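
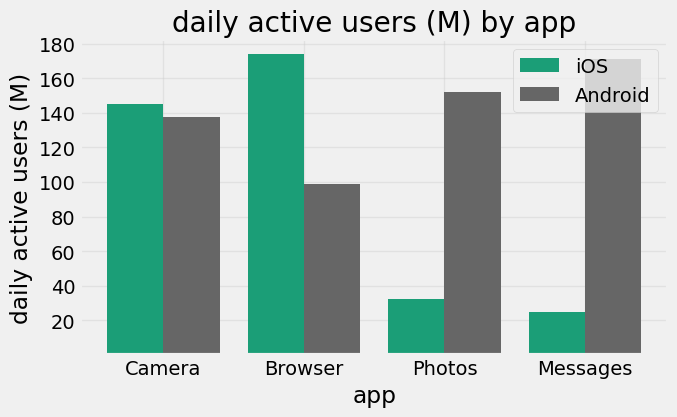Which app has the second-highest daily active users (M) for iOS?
Top 3 for iOS: Browser ≈ 180, Camera ≈ 140, Photos ≈ 40.

Camera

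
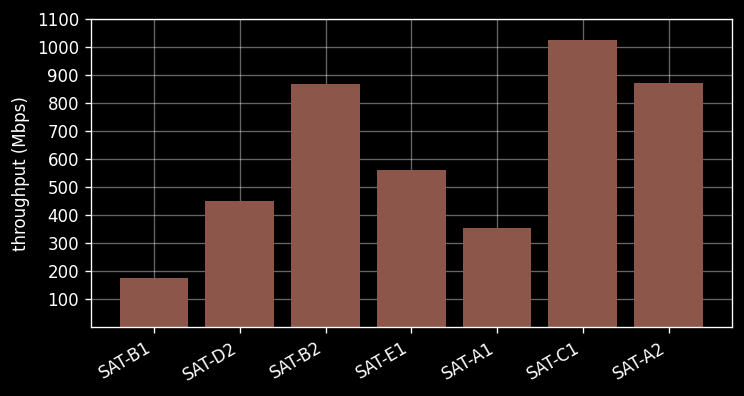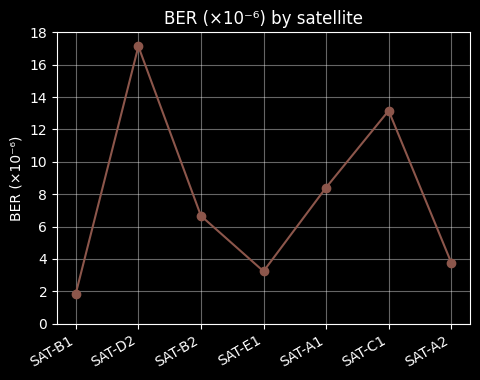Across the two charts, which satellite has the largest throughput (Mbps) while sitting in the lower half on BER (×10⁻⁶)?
SAT-A2

Chart 2 median BER (×10⁻⁶) ≈ 6; below-median satellites: SAT-B1, SAT-E1, SAT-A2. Among those, SAT-A2 has the highest throughput (Mbps) (≈ 900).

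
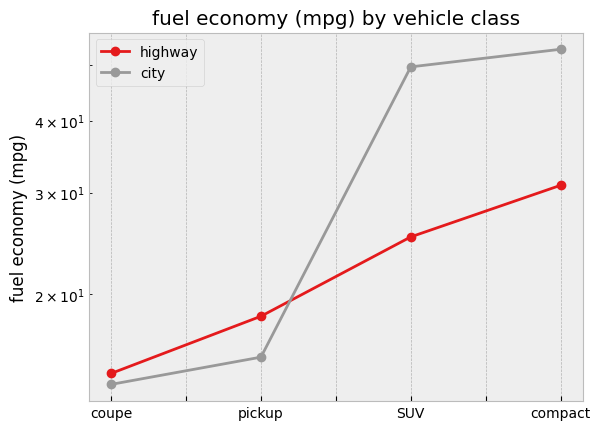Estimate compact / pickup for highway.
compact ≈ 30, pickup ≈ 20; 30/20 ≈ 1.5.

≈ 1.5×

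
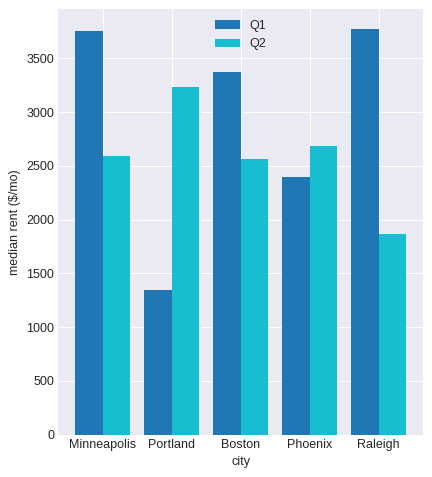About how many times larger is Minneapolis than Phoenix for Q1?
Minneapolis ≈ 4000, Phoenix ≈ 2500; 4000/2500 ≈ 1.6.

≈ 1.6×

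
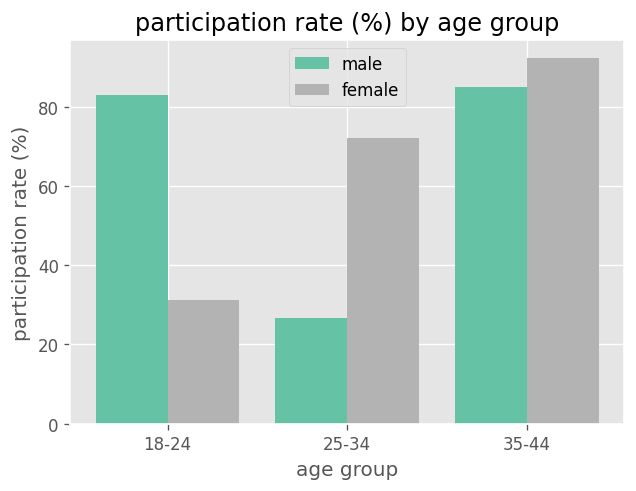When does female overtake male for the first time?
25-34

18-24: female ≈ 30 vs male ≈ 80 (not yet); 25-34: female ≈ 70 vs male ≈ 30 (first crossover).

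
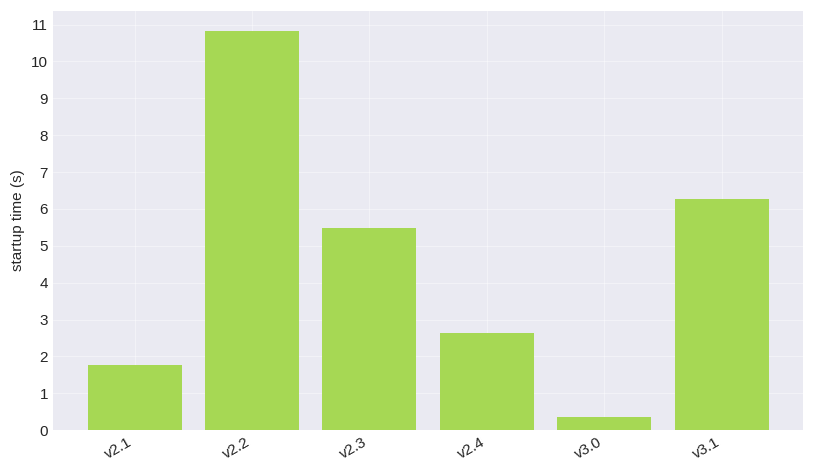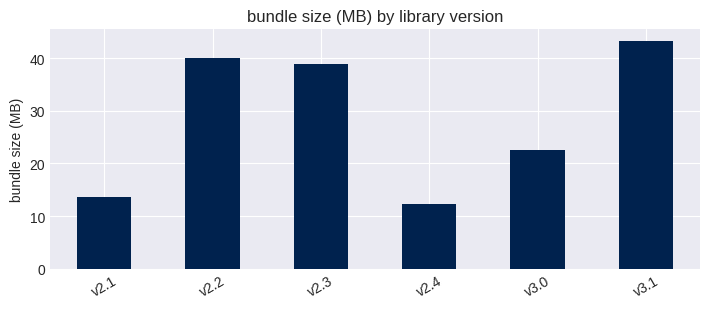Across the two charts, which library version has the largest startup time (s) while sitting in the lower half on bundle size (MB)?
Chart 2 median bundle size (MB) ≈ 30; below-median library versions: v2.1, v2.4, v3.0. Among those, v2.4 has the highest startup time (s) (≈ 3).

v2.4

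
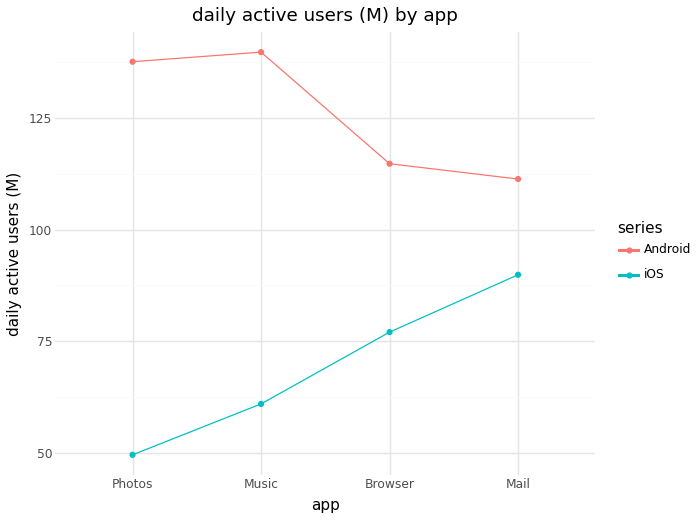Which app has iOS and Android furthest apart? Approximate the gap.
Photos: iOS ≈ 50, Android ≈ 140 → gap ≈ 90. Next-largest (Music) is only ≈ 80.

Photos, ≈ 90 M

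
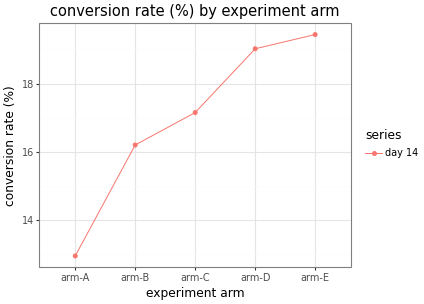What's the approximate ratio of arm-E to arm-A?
≈ 1.46×

arm-E ≈ 19, arm-A ≈ 13; 19/13 ≈ 1.46.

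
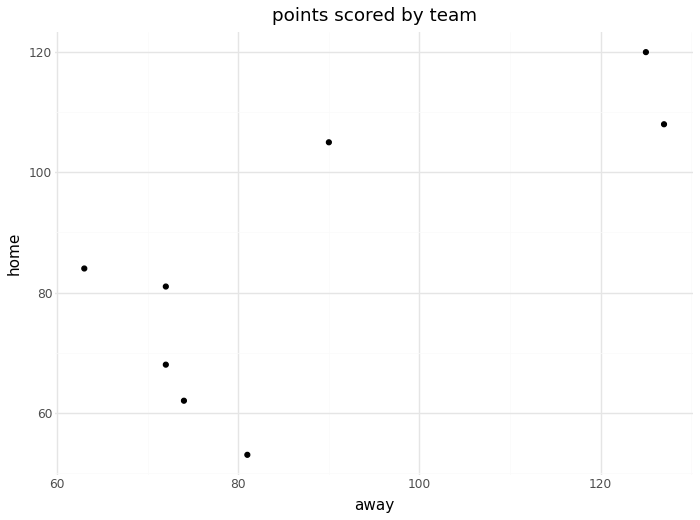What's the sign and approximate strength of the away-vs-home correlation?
positive, strong

Points are positively correlated; strong (|r| ≈ 0.8).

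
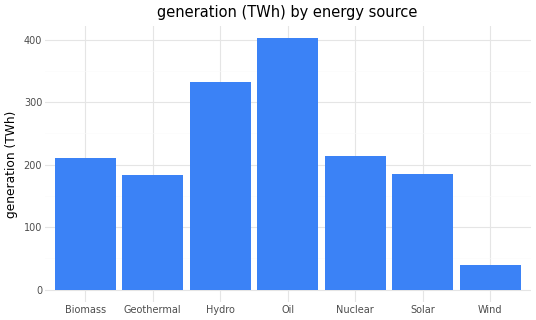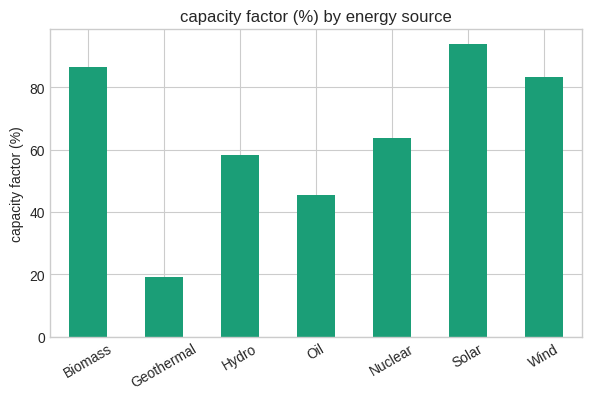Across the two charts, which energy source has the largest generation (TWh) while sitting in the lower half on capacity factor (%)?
Oil

Chart 2 median capacity factor (%) ≈ 60; below-median energy sources: Geothermal, Hydro, Oil. Among those, Oil has the highest generation (TWh) (≈ 400).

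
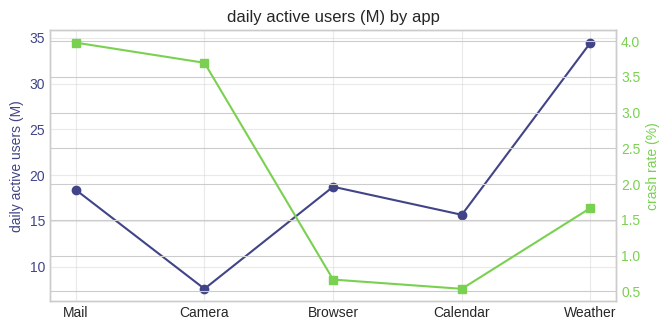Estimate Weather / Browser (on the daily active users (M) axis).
≈ 1.75×

Weather ≈ 35, Browser ≈ 20; 35/20 ≈ 1.75.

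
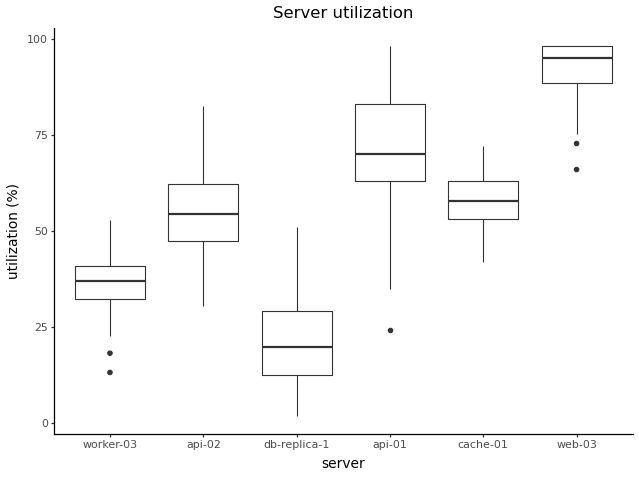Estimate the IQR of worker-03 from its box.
Q3 ≈ 40, Q1 ≈ 30; IQR ≈ 10.

≈ 10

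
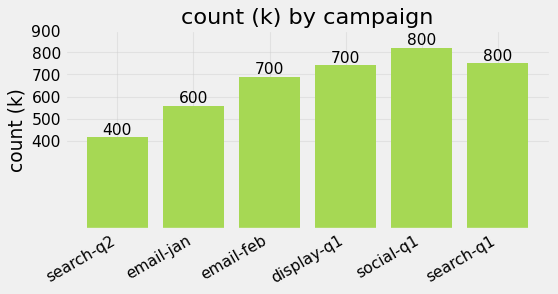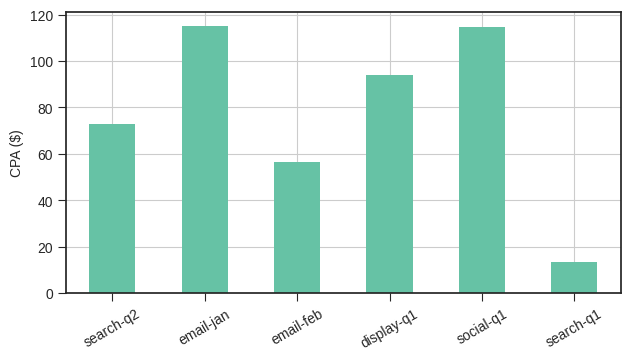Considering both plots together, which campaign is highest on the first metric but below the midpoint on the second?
search-q1

Chart 2 median CPA ($) ≈ 80; below-median campaigns: search-q2, email-feb, search-q1. Among those, search-q1 has the highest count (k) (≈ 800).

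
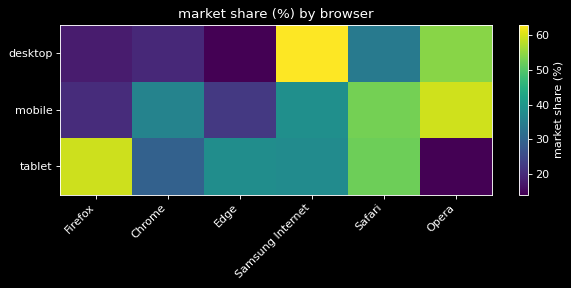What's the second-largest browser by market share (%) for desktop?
Opera

Top 3 for desktop: Samsung Internet ≈ 65, Opera ≈ 55, Safari ≈ 35.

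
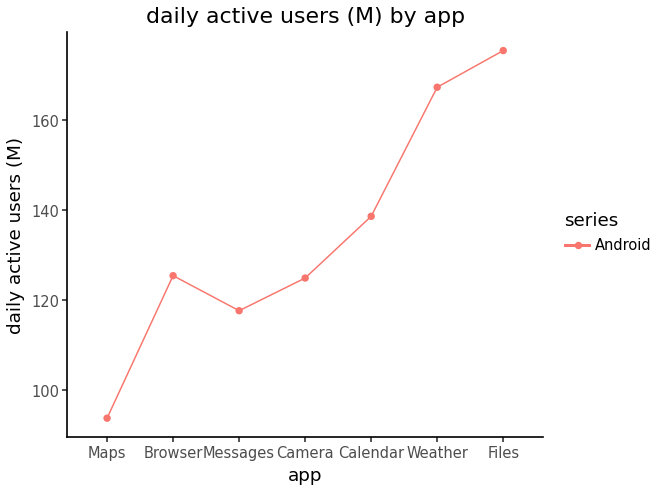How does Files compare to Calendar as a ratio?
Files ≈ 180, Calendar ≈ 140; 180/140 ≈ 1.29.

≈ 1.29×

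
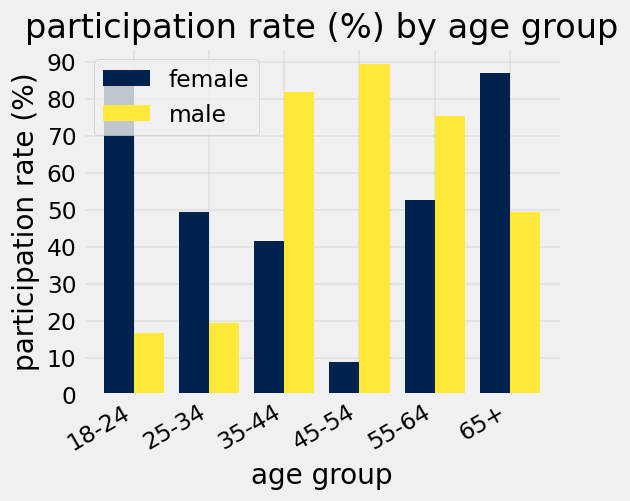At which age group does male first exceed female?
35-44

25-34: male ≈ 20 vs female ≈ 50 (not yet); 35-44: male ≈ 80 vs female ≈ 40 (first crossover).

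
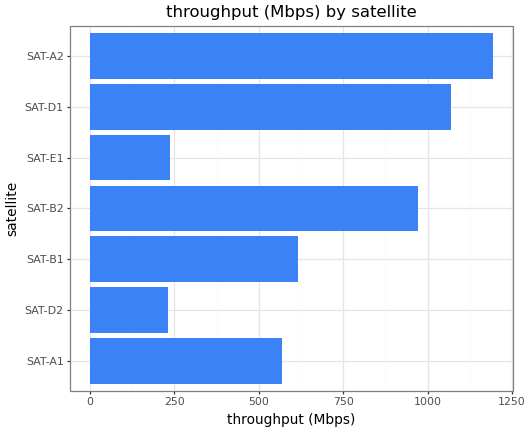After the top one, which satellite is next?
SAT-D1

Top 3: SAT-A2 ≈ 1200, SAT-D1 ≈ 1100, SAT-B2 ≈ 1000.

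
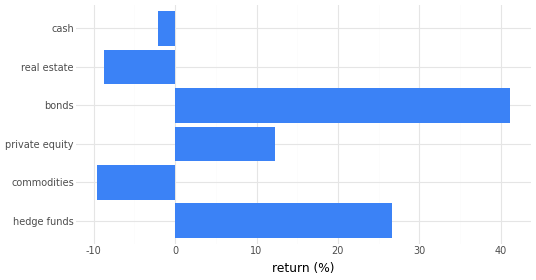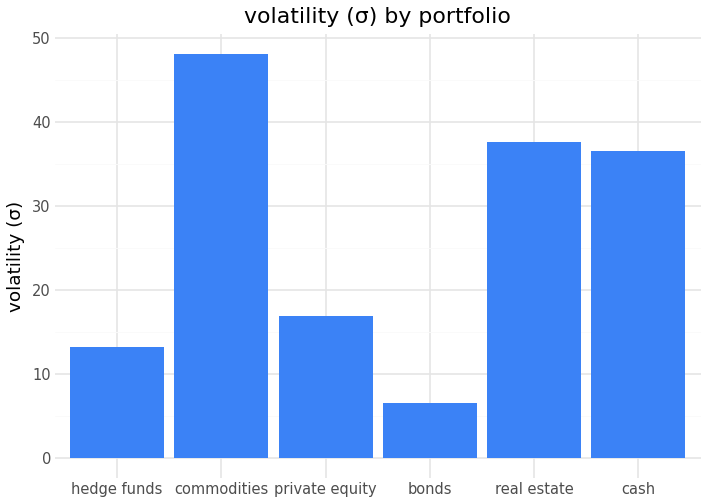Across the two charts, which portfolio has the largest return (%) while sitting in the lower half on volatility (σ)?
Chart 2 median volatility (σ) ≈ 25; below-median portfolios: hedge funds, private equity, bonds. Among those, bonds has the highest return (%) (≈ 40).

bonds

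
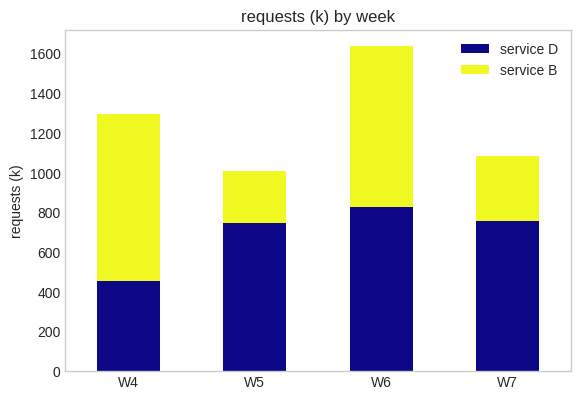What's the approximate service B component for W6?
service B top ≈ 1600, bottom ≈ 800; segment ≈ 800.

≈ 800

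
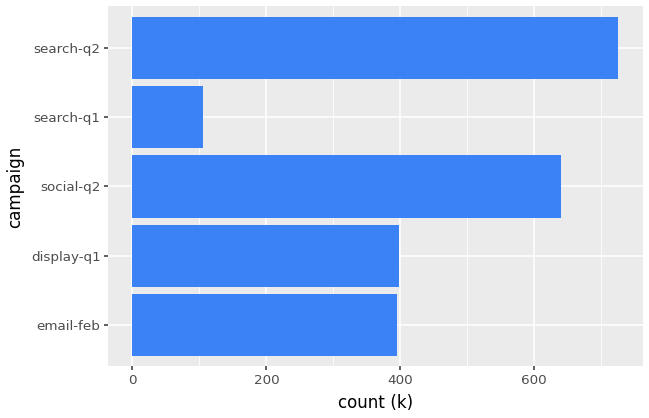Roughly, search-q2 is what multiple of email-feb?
search-q2 ≈ 700, email-feb ≈ 400; 700/400 ≈ 1.75.

≈ 1.75×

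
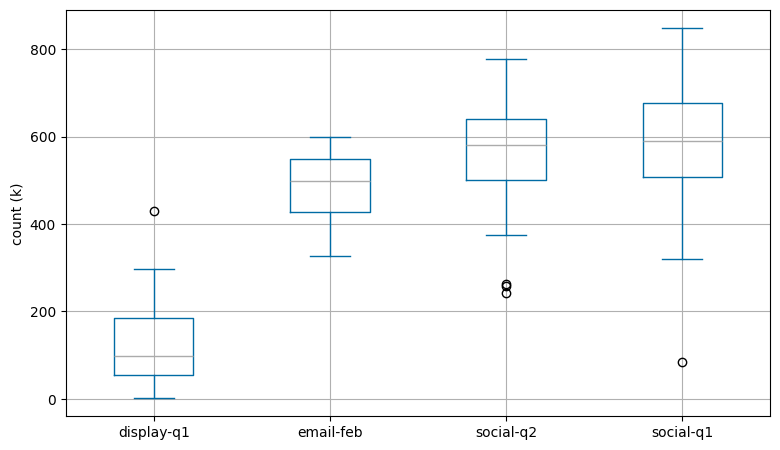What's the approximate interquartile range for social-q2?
≈ 150

Q3 ≈ 650, Q1 ≈ 500; IQR ≈ 150.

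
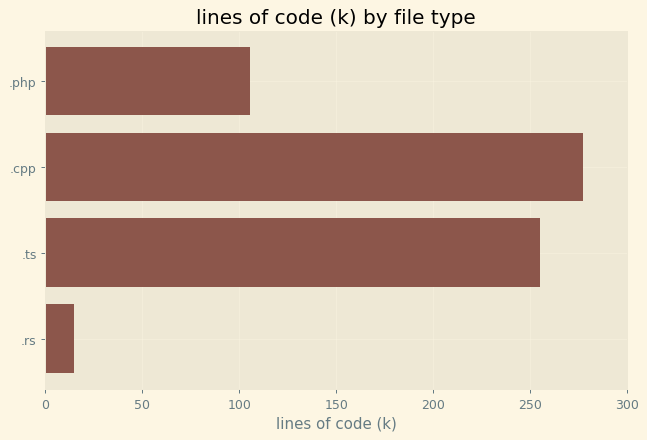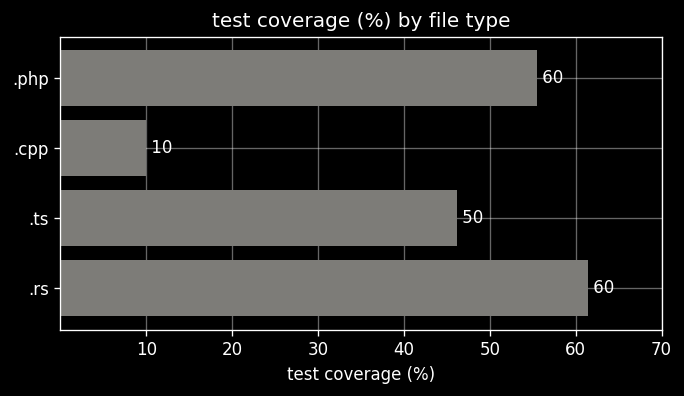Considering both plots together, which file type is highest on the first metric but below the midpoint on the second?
.cpp

Chart 2 median test coverage (%) ≈ 50; below-median file types: .cpp, .ts. Among those, .cpp has the highest lines of code (k) (≈ 300).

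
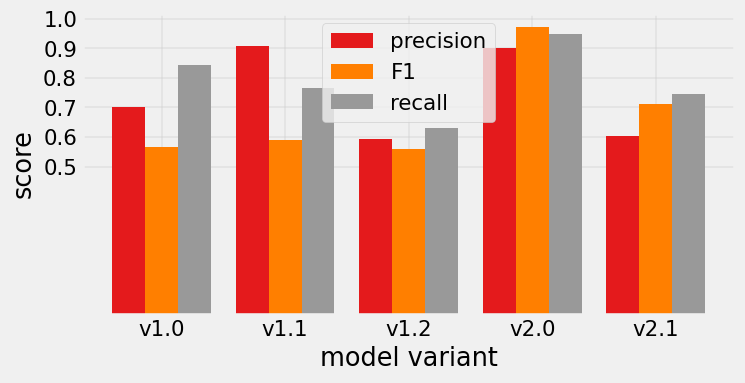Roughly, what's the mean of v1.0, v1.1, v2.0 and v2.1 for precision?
≈ 0.78

(0.7 + 0.9 + 0.9 + 0.6) / 4 ≈ 0.78.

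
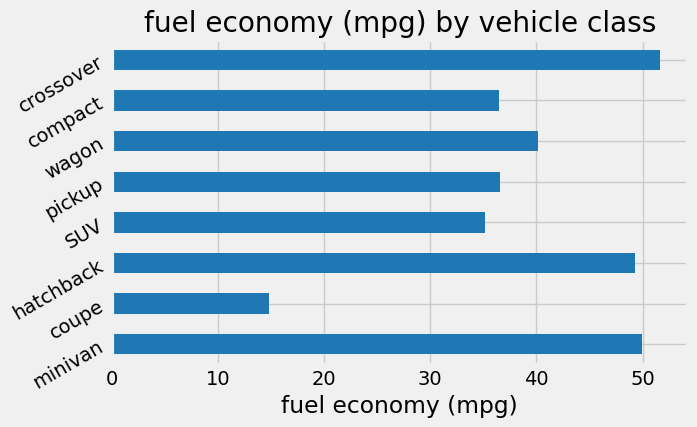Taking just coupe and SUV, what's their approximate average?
≈ 25

(15 + 35) / 2 ≈ 25.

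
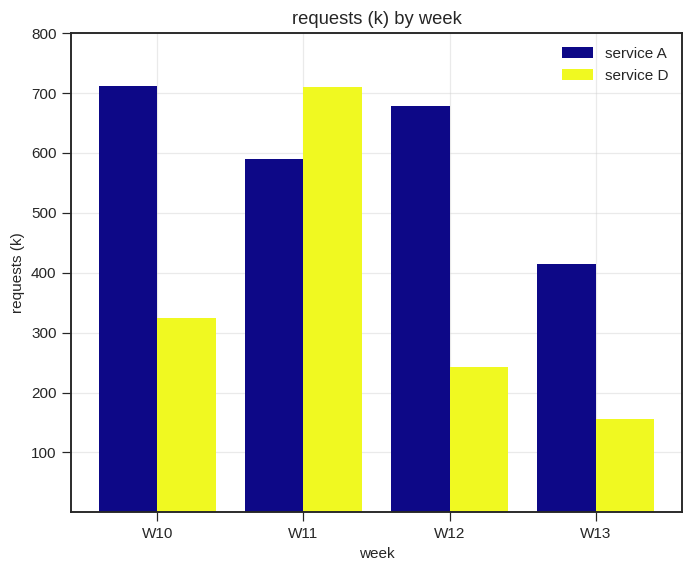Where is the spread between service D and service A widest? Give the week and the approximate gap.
W12: service D ≈ 200, service A ≈ 700 → gap ≈ 500. Next-largest (W10) is only ≈ 400.

W12, ≈ 500 k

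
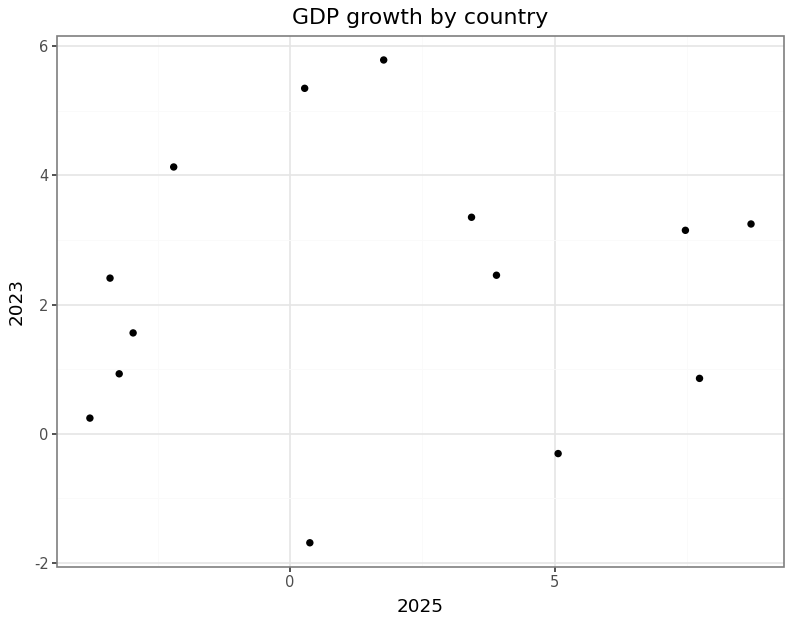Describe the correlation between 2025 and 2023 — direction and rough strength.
no clear correlation

Points are roughly uncorrelated; weak (|r| ≈ 0.1).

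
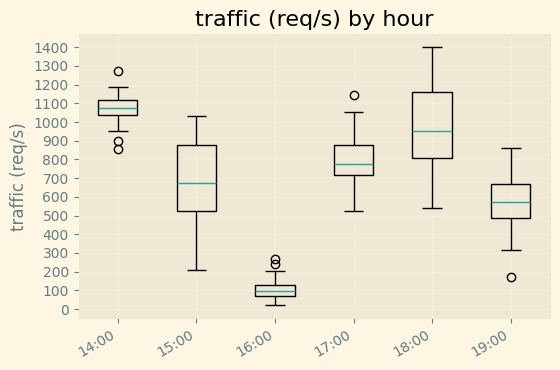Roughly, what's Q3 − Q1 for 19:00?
Q3 ≈ 700, Q1 ≈ 500; IQR ≈ 200.

≈ 200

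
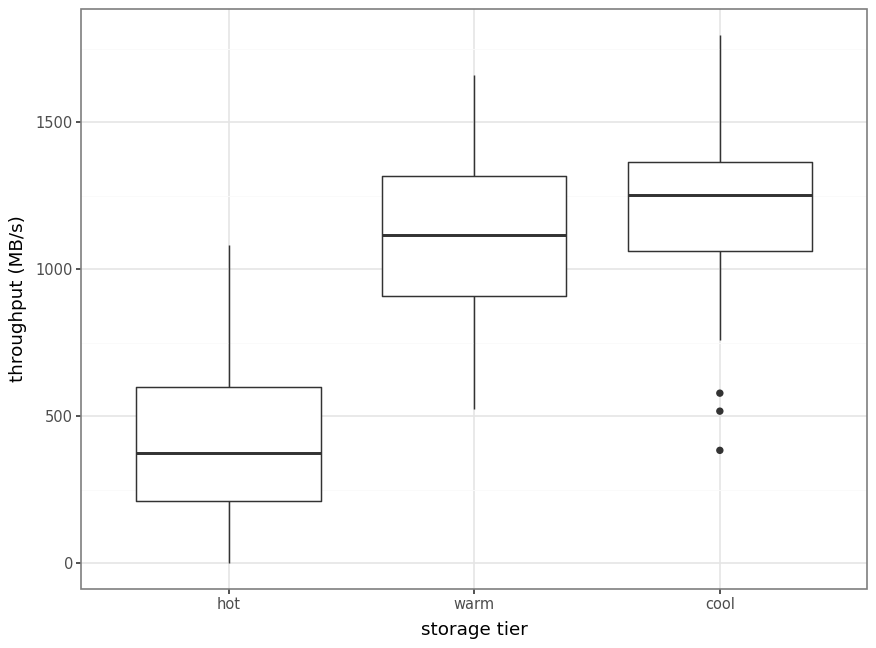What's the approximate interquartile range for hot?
Q3 ≈ 600, Q1 ≈ 200; IQR ≈ 400.

≈ 400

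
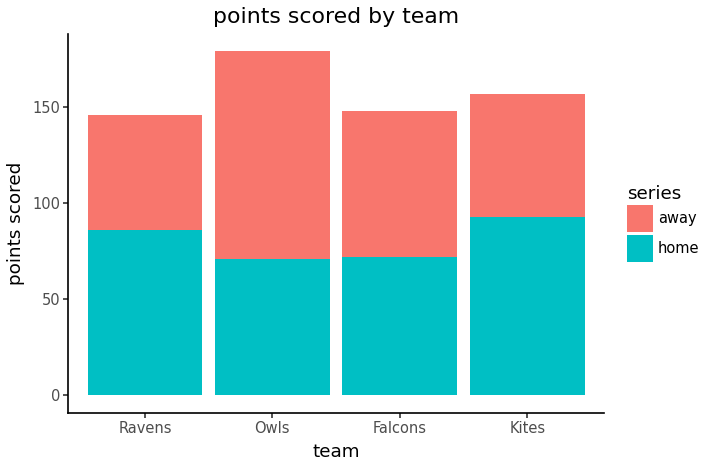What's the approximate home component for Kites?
home top ≈ 100, bottom ≈ 0; segment ≈ 100.

≈ 100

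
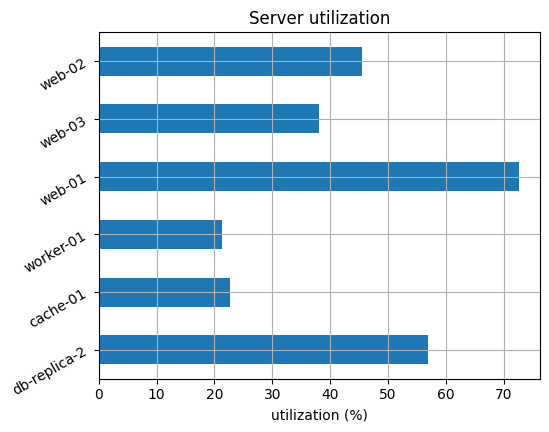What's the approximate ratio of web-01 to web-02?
web-01 ≈ 70, web-02 ≈ 50; 70/50 ≈ 1.4.

≈ 1.4×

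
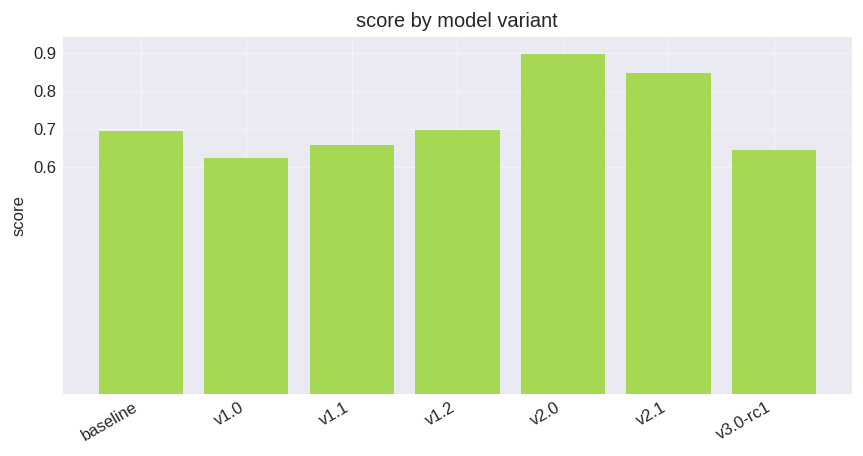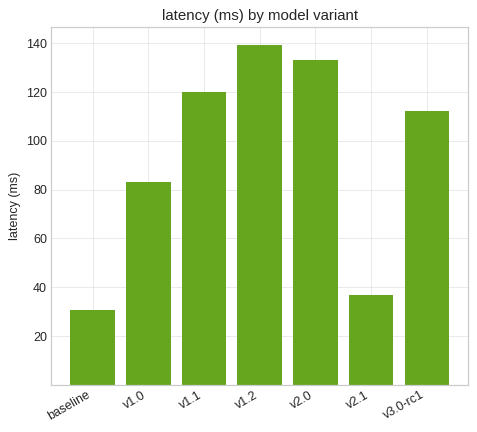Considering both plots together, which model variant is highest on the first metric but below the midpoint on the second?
v2.1

Chart 2 median latency (ms) ≈ 120; below-median model variants: baseline, v1.0, v2.1. Among those, v2.1 has the highest score (≈ 0.8).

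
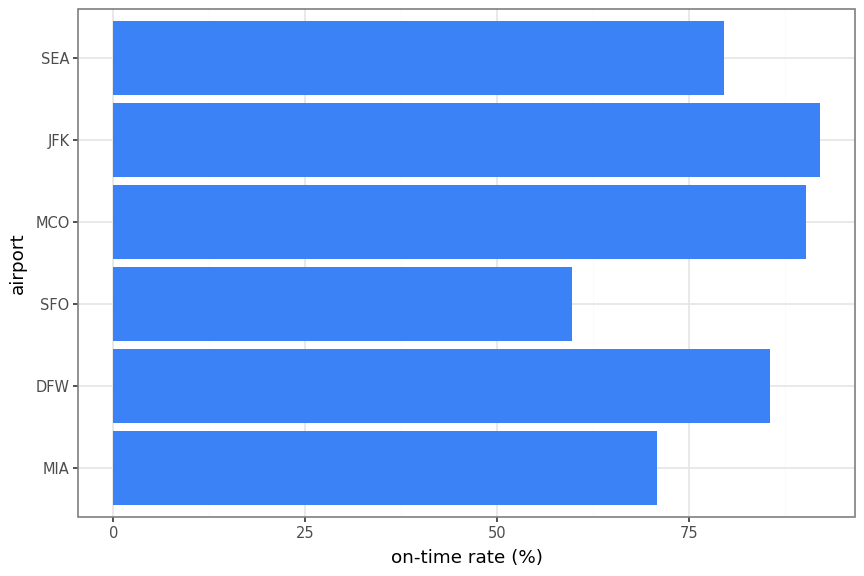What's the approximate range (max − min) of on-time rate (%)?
Max JFK ≈ 90, min SFO ≈ 60; range ≈ 30.

≈ 30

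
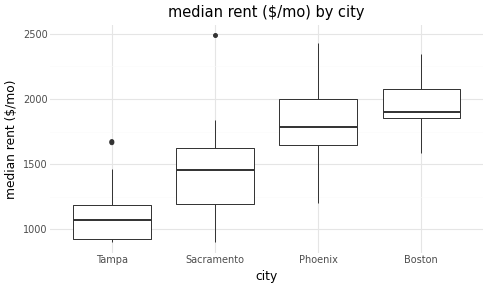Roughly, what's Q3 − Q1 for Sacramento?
Q3 ≈ 1600, Q1 ≈ 1200; IQR ≈ 400.

≈ 400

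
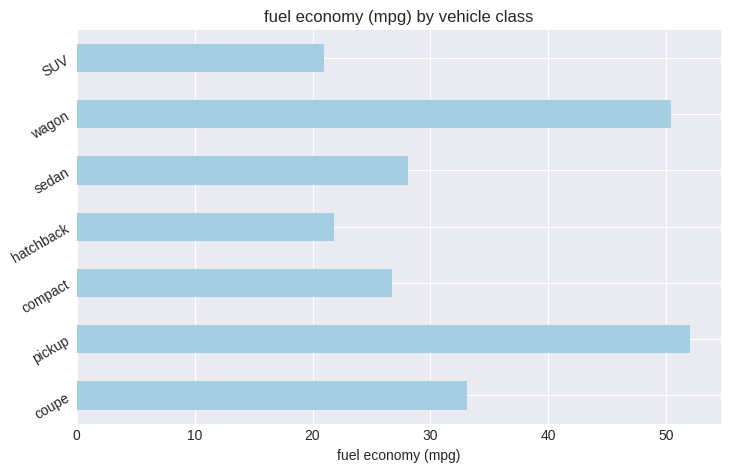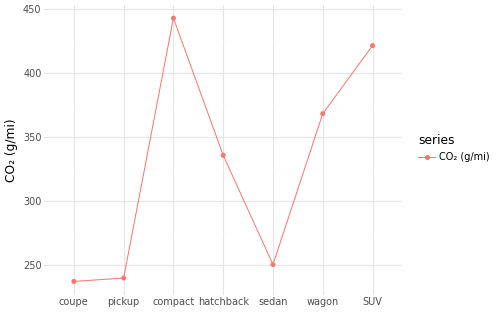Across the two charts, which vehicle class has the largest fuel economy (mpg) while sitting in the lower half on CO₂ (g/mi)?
Chart 2 median CO₂ (g/mi) ≈ 350; below-median vehicle classes: coupe, pickup, sedan. Among those, pickup has the highest fuel economy (mpg) (≈ 50).

pickup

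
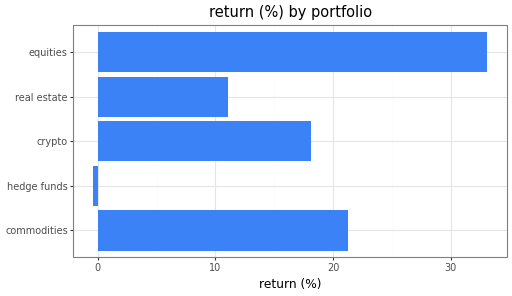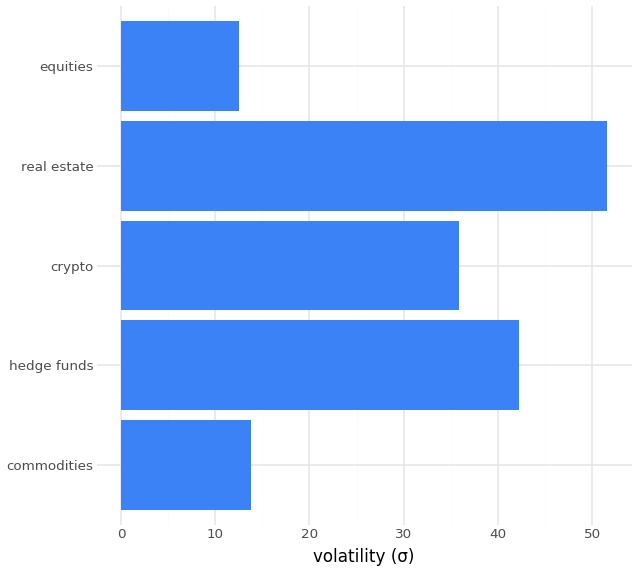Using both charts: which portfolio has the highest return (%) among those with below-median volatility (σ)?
equities

Chart 2 median volatility (σ) ≈ 35; below-median portfolios: commodities, equities. Among those, equities has the highest return (%) (≈ 35).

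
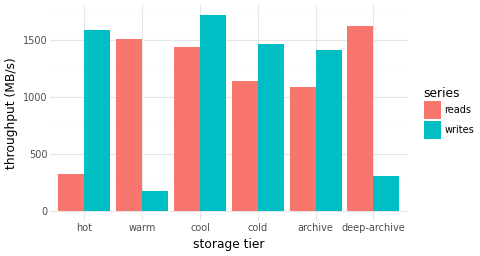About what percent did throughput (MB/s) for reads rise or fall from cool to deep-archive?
≈ +14.3%

cool ≈ 1400, deep-archive ≈ 1600; (1600 − 1400) / 1400 ≈ +14.3%.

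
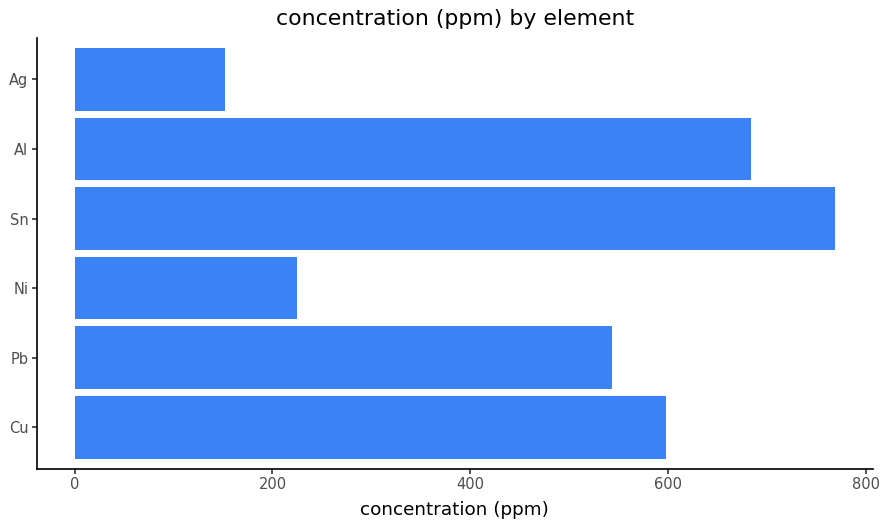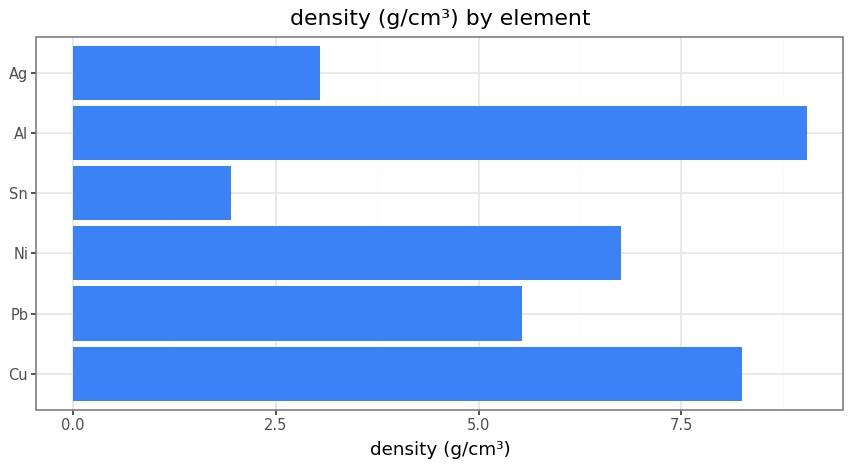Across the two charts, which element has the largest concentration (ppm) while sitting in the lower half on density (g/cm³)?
Chart 2 median density (g/cm³) ≈ 6; below-median elements: Pb, Sn, Ag. Among those, Sn has the highest concentration (ppm) (≈ 800).

Sn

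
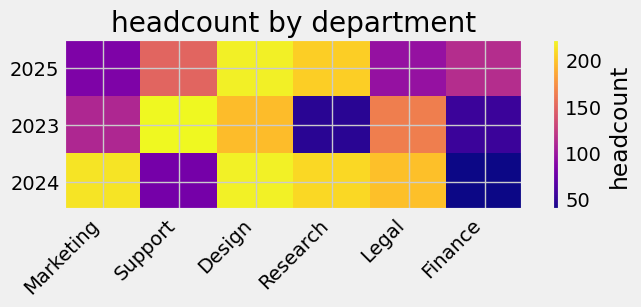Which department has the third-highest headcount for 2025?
Support

Top 4 for 2025: Design ≈ 220, Research ≈ 200, Support ≈ 140, Finance ≈ 120.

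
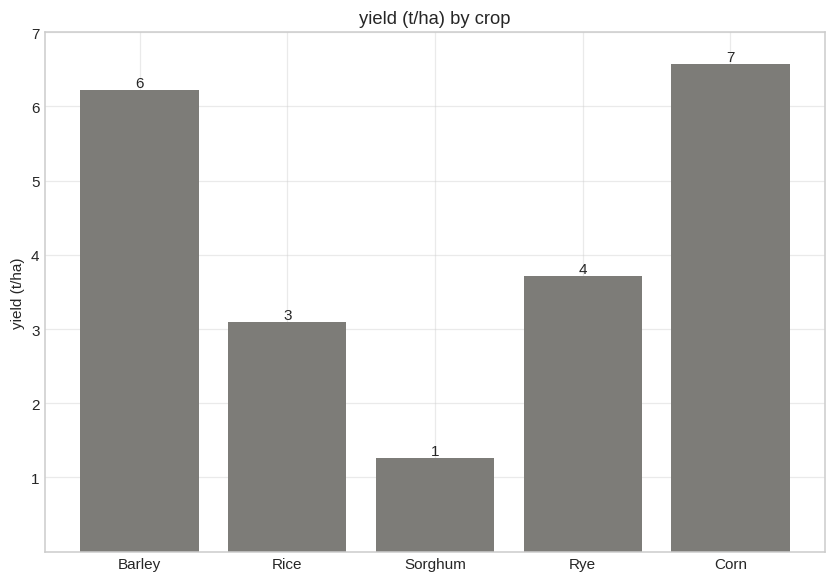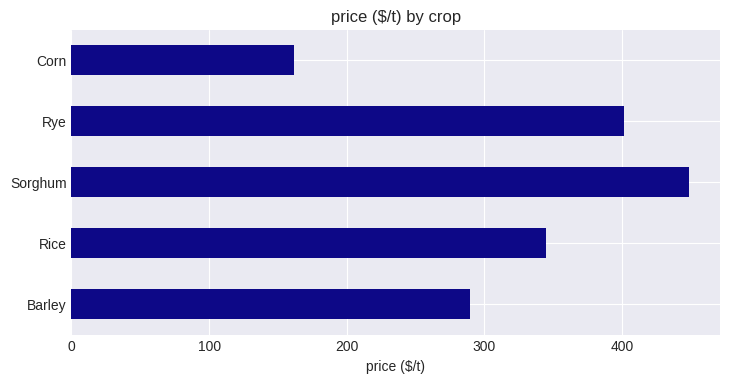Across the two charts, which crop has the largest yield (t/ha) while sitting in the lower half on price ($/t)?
Chart 2 median price ($/t) ≈ 350; below-median crops: Barley, Corn. Among those, Corn has the highest yield (t/ha) (≈ 7).

Corn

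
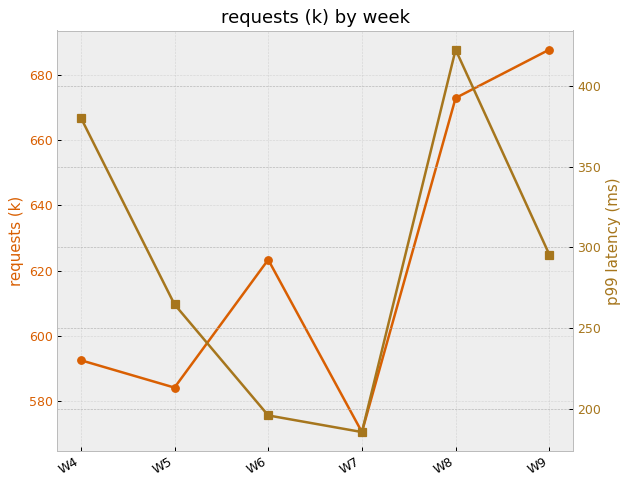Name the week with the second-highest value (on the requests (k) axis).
Top 3 (on the requests (k) axis): W9 ≈ 690, W8 ≈ 670, W6 ≈ 620.

W8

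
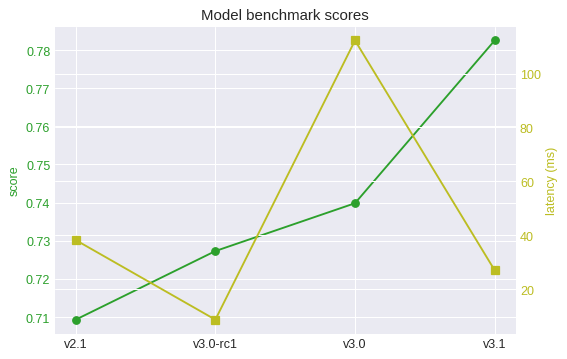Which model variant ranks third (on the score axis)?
Top 4 (on the score axis): v3.1 ≈ 0.78, v3.0 ≈ 0.74, v3.0-rc1 ≈ 0.73, v2.1 ≈ 0.71.

v3.0-rc1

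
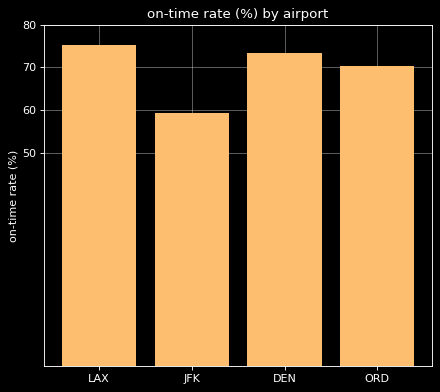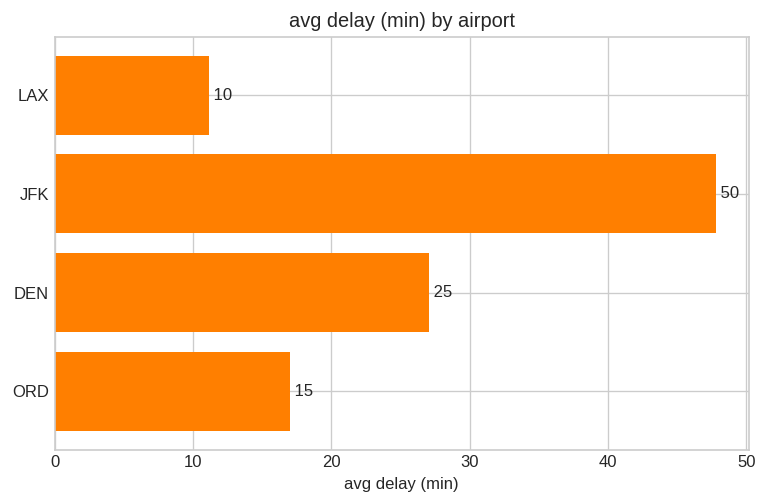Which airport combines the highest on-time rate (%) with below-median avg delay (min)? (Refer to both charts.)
Chart 2 median avg delay (min) ≈ 20; below-median airports: LAX, ORD. Among those, LAX has the highest on-time rate (%) (≈ 80).

LAX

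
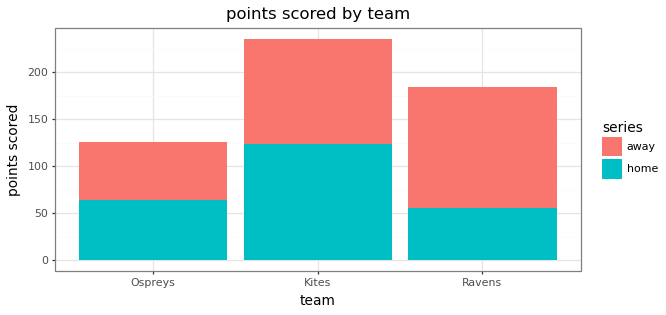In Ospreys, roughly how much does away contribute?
away top ≈ 120, bottom ≈ 60; segment ≈ 60.

≈ 60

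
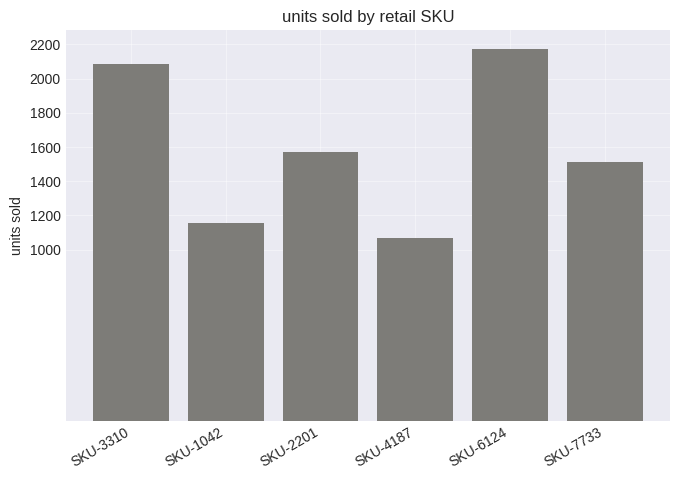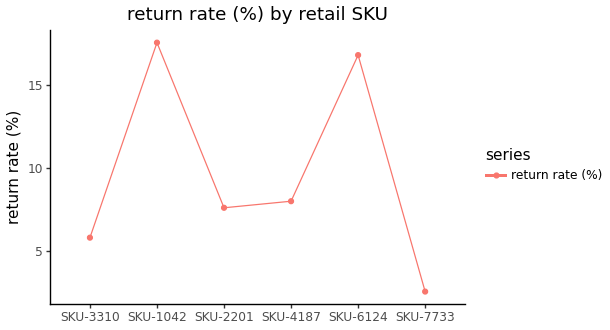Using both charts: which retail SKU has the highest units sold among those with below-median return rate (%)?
Chart 2 median return rate (%) ≈ 8; below-median retail SKUs: SKU-3310, SKU-2201, SKU-7733. Among those, SKU-3310 has the highest units sold (≈ 2000).

SKU-3310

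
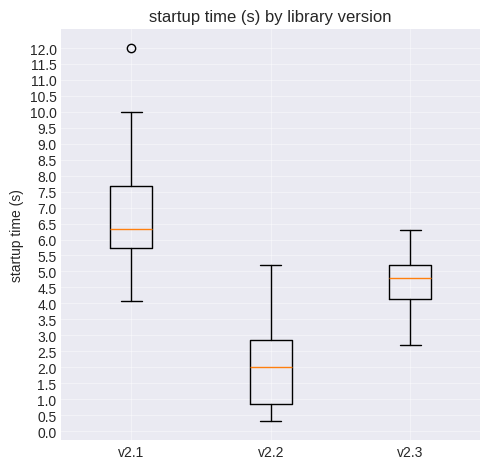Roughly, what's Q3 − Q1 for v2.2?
Q3 ≈ 3.0, Q1 ≈ 1.0; IQR ≈ 2.0.

≈ 2.0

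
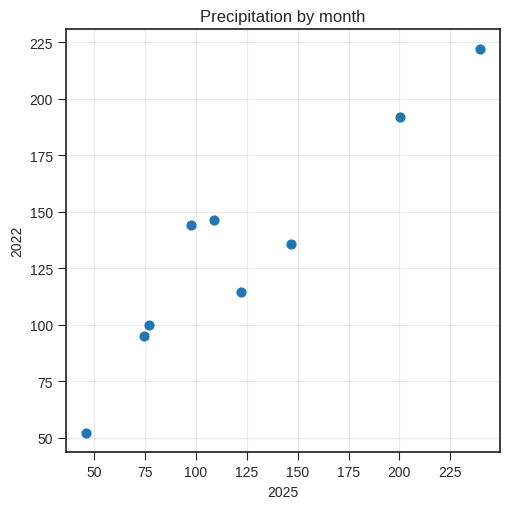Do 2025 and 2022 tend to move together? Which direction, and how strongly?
Points are positively correlated; strong (|r| ≈ 0.9).

positive, strong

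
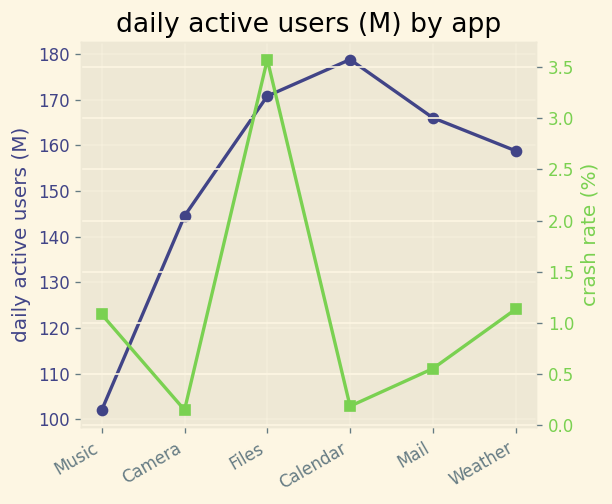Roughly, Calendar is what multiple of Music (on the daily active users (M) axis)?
≈ 1.8×

Calendar ≈ 180, Music ≈ 100; 180/100 ≈ 1.8.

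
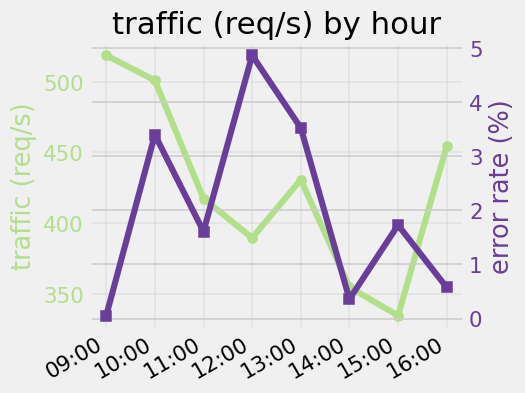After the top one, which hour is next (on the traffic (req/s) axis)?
Top 3 (on the traffic (req/s) axis): 09:00 ≈ 520, 10:00 ≈ 500, 16:00 ≈ 460.

10:00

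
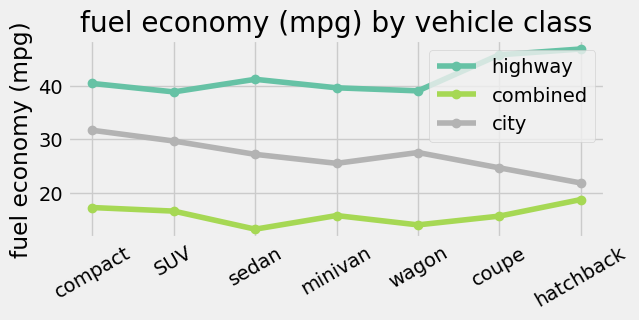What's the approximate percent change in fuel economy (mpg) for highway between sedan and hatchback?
sedan ≈ 40, hatchback ≈ 45; (45 − 40) / 40 ≈ +12.5%.

≈ +12.5%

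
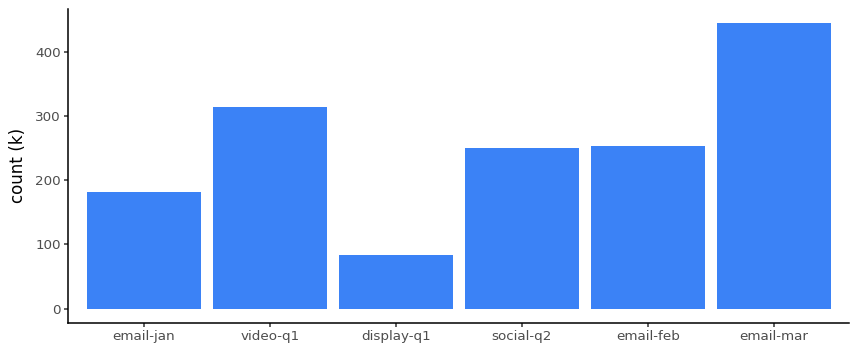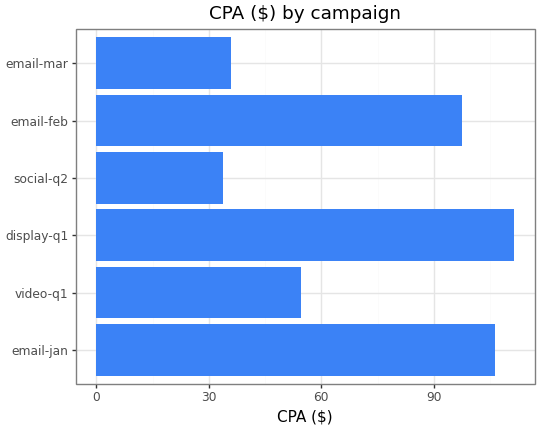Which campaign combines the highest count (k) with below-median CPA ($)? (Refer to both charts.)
Chart 2 median CPA ($) ≈ 80; below-median campaigns: video-q1, social-q2, email-mar. Among those, email-mar has the highest count (k) (≈ 450).

email-mar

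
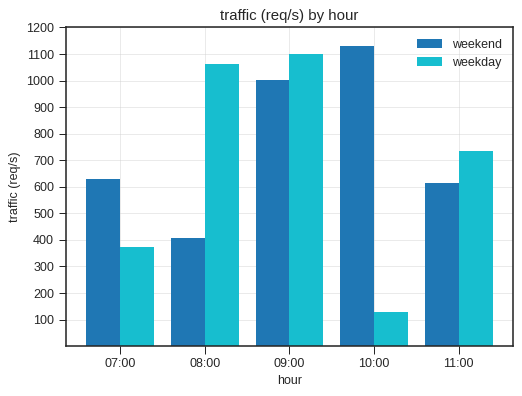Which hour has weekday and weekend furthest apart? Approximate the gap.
10:00, ≈ 1000 req/s

10:00: weekday ≈ 100, weekend ≈ 1100 → gap ≈ 1000. Next-largest (08:00) is only ≈ 700.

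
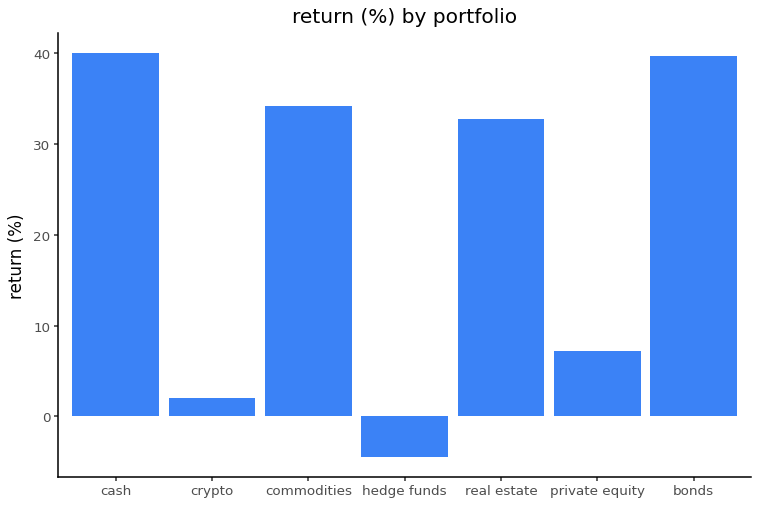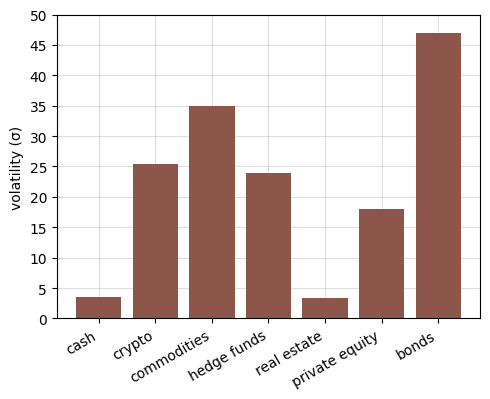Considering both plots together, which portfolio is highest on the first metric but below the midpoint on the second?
Chart 2 median volatility (σ) ≈ 25; below-median portfolios: cash, real estate, private equity. Among those, cash has the highest return (%) (≈ 40).

cash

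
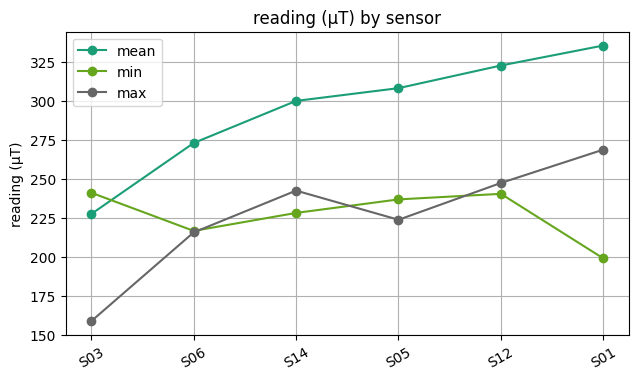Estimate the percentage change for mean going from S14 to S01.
S14 ≈ 300, S01 ≈ 340; (340 − 300) / 300 ≈ +13.3%.

≈ +13.3%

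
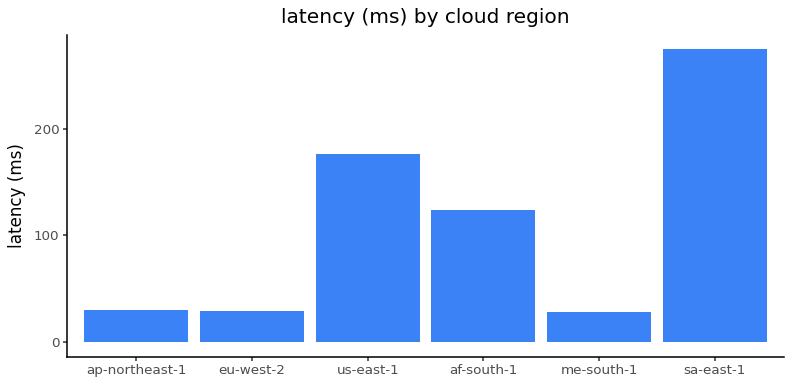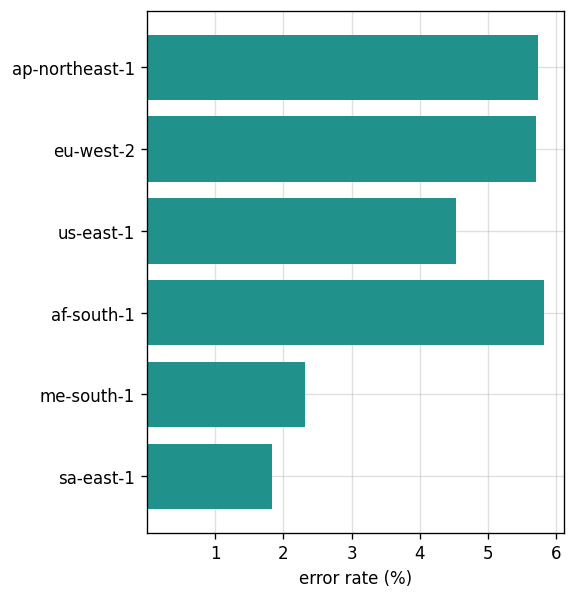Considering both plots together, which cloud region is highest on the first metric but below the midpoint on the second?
sa-east-1

Chart 2 median error rate (%) ≈ 5; below-median cloud regions: us-east-1, me-south-1, sa-east-1. Among those, sa-east-1 has the highest latency (ms) (≈ 250).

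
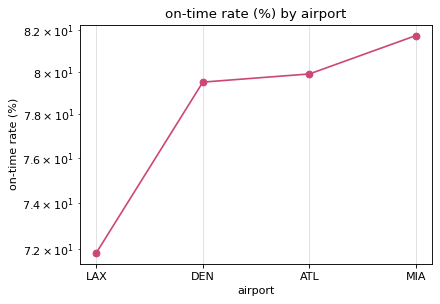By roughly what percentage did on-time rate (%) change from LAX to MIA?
≈ +13.9%

LAX ≈ 72, MIA ≈ 82; (82 − 72) / 72 ≈ +13.9%.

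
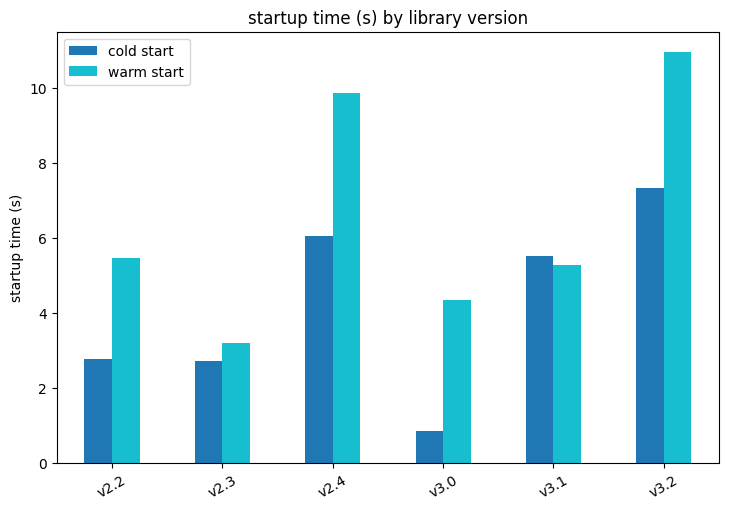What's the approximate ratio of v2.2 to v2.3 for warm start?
≈ 1.67×

v2.2 ≈ 5, v2.3 ≈ 3; 5/3 ≈ 1.67.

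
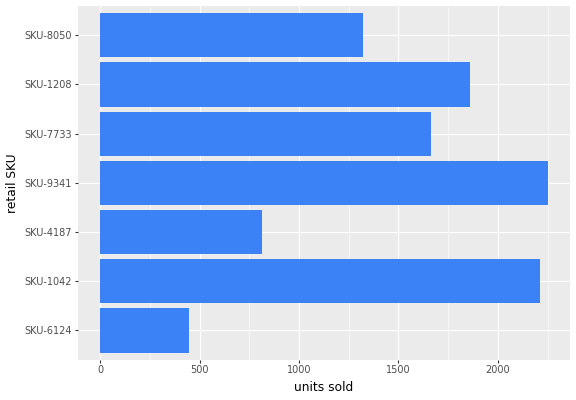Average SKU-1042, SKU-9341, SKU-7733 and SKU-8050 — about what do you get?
(2200 + 2200 + 1600 + 1400) / 4 ≈ 1850.

≈ 1850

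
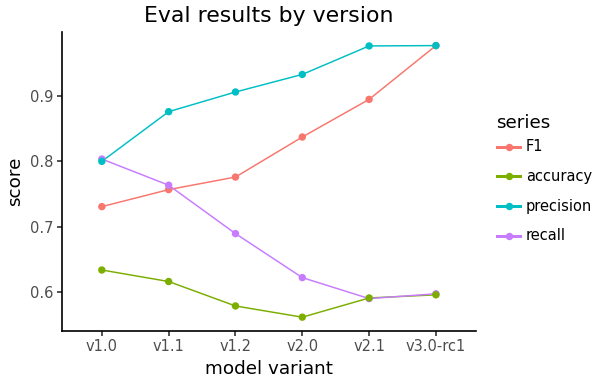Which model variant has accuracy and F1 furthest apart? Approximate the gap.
v3.0-rc1: accuracy ≈ 0.60, F1 ≈ 1.00 → gap ≈ 0.40. Next-largest (v2.1) is only ≈ 0.30.

v3.0-rc1, ≈ 0.40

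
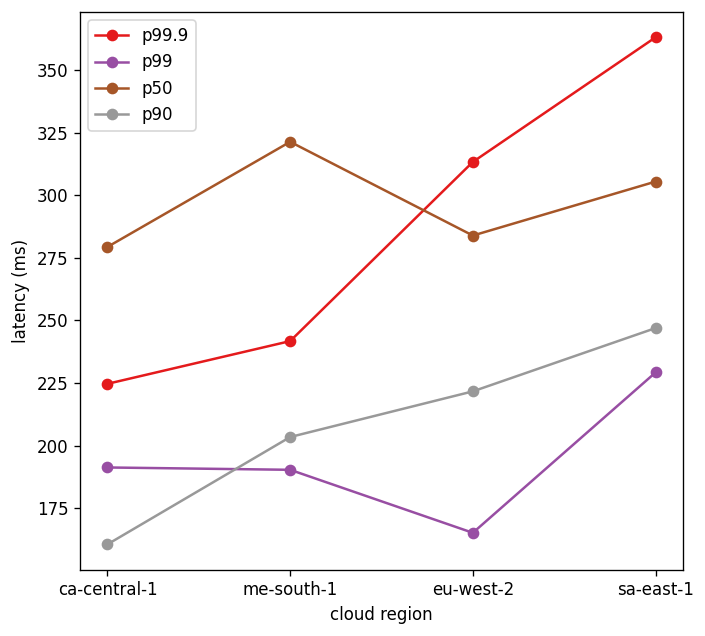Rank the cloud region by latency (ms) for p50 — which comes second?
sa-east-1

Top 3 for p50: me-south-1 ≈ 320, sa-east-1 ≈ 300, eu-west-2 ≈ 280.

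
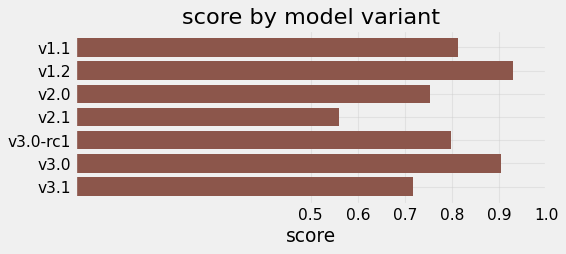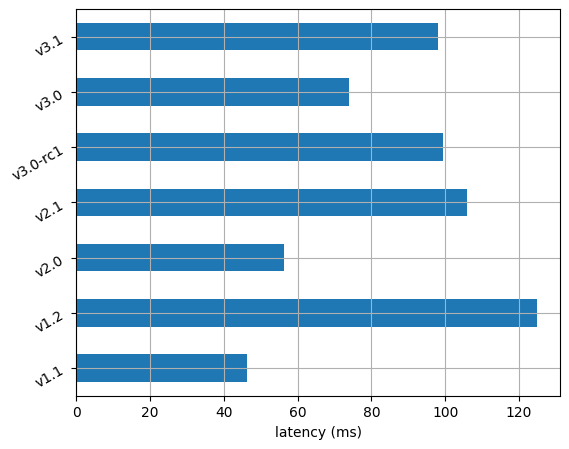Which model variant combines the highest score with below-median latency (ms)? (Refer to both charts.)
Chart 2 median latency (ms) ≈ 100; below-median model variants: v1.1, v2.0, v3.0. Among those, v3.0 has the highest score (≈ 0.9).

v3.0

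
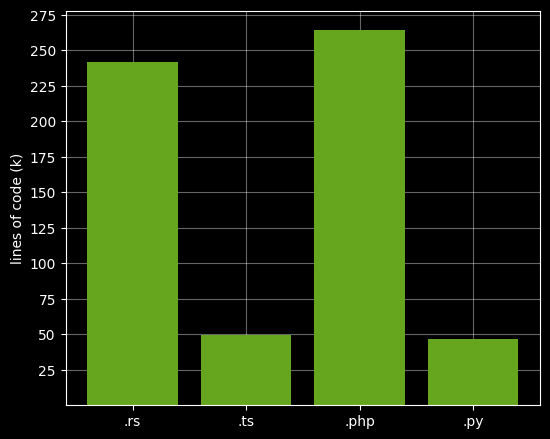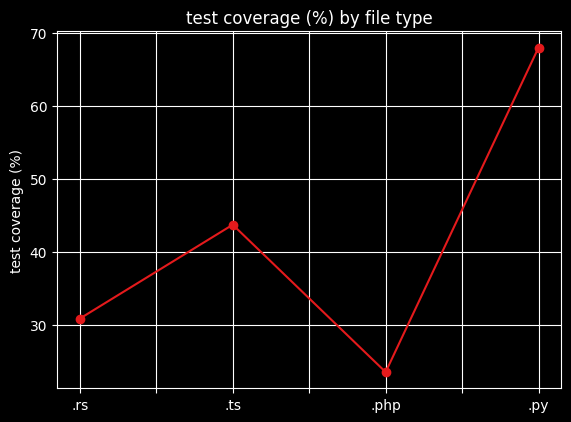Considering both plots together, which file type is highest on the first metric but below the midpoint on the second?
.php

Chart 2 median test coverage (%) ≈ 40; below-median file types: .rs, .php. Among those, .php has the highest lines of code (k) (≈ 275).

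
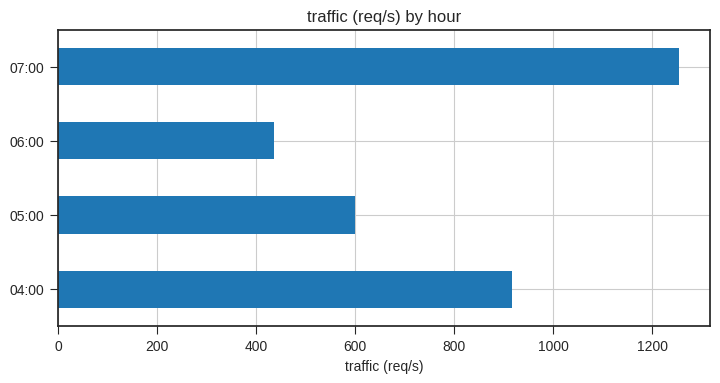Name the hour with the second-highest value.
04:00

Top 3: 07:00 ≈ 1200, 04:00 ≈ 1000, 05:00 ≈ 600.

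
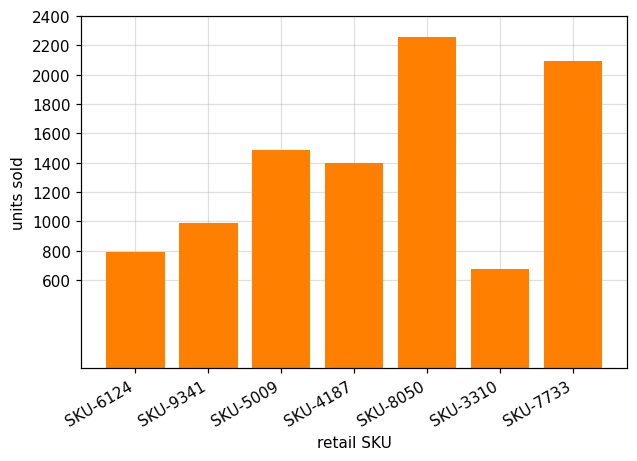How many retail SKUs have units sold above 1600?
Above 1600: SKU-8050, SKU-7733.

2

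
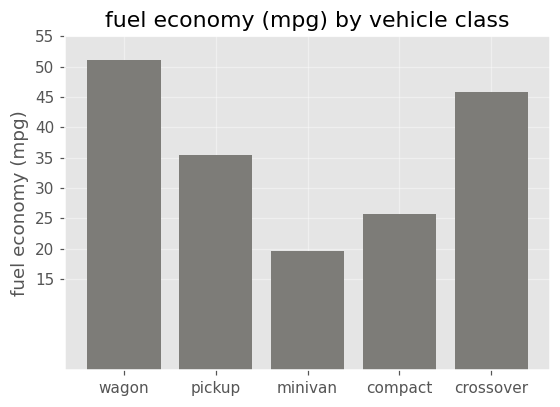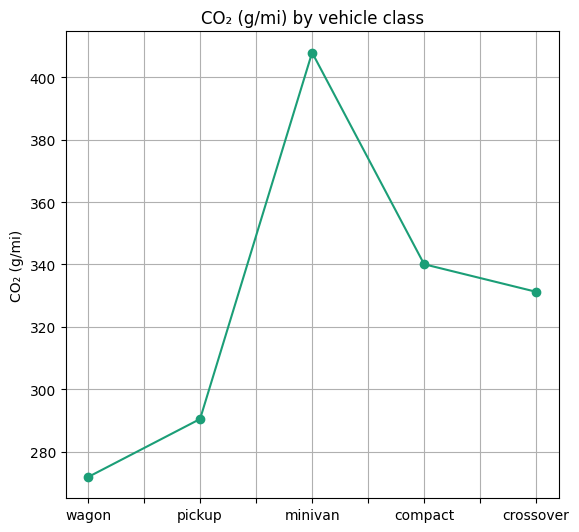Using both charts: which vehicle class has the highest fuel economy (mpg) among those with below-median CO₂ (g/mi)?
Chart 2 median CO₂ (g/mi) ≈ 350; below-median vehicle classes: wagon, pickup. Among those, wagon has the highest fuel economy (mpg) (≈ 50).

wagon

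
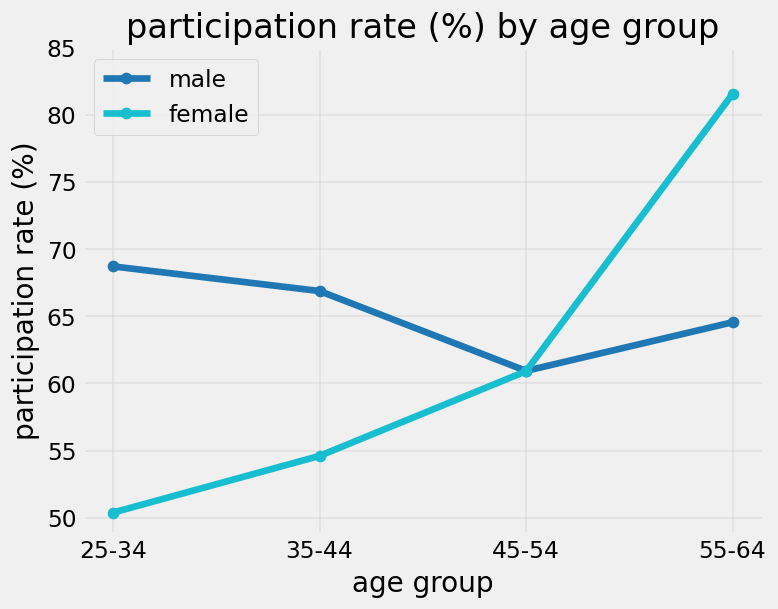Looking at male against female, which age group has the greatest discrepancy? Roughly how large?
25-34, ≈ 20 %

25-34: male ≈ 70, female ≈ 50 → gap ≈ 20. Next-largest (55-64) is only ≈ 15.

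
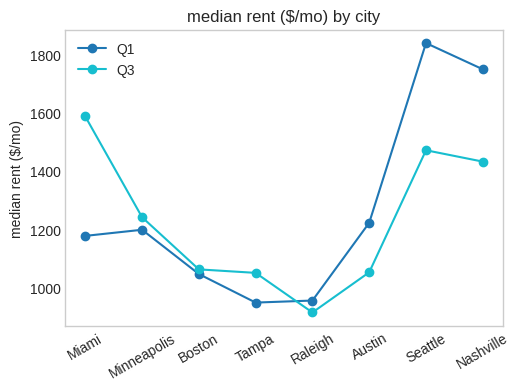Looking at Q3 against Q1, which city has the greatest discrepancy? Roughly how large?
Miami: Q3 ≈ 1600, Q1 ≈ 1200 → gap ≈ 400. Next-largest (Seattle) is only ≈ 300.

Miami, ≈ 400 $/mo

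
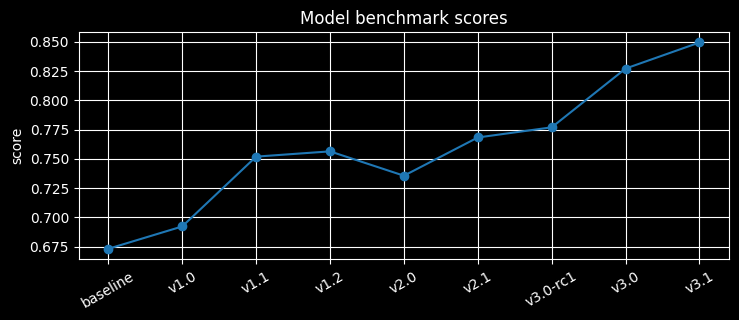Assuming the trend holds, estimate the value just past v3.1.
Last three: 0.78, 0.82, 0.84 → slope ≈ 0.03/step → next ≈ 0.87.

≈ 0.87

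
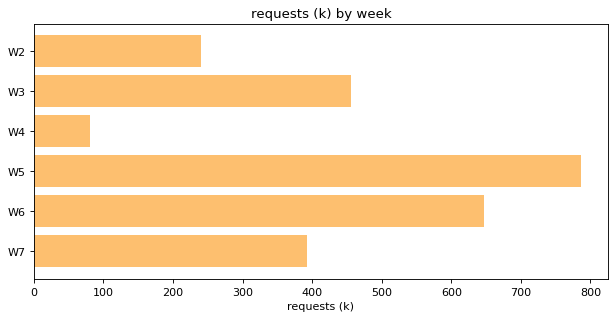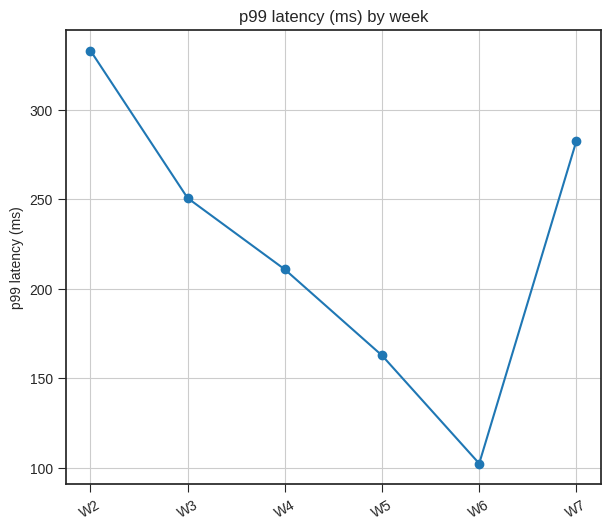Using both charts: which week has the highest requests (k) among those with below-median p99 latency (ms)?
W5

Chart 2 median p99 latency (ms) ≈ 250; below-median weeks: W4, W5, W6. Among those, W5 has the highest requests (k) (≈ 800).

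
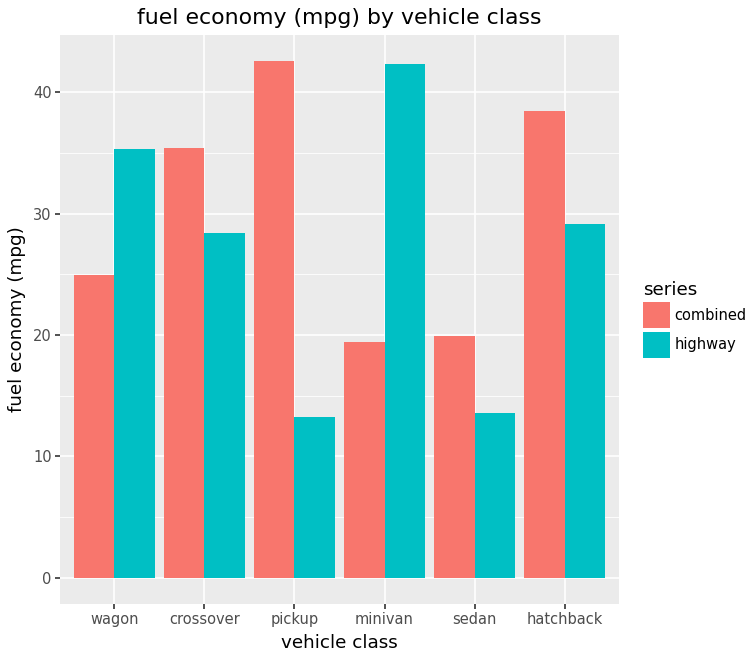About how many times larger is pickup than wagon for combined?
pickup ≈ 45, wagon ≈ 25; 45/25 ≈ 1.8.

≈ 1.8×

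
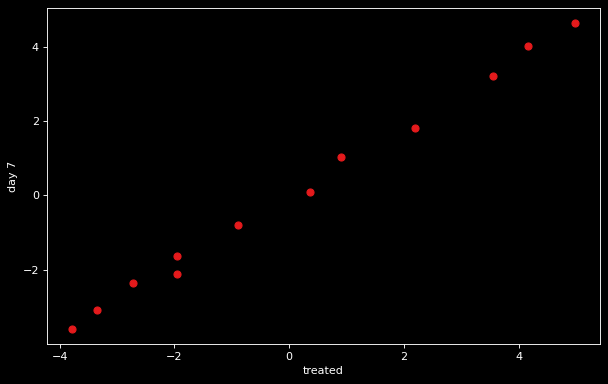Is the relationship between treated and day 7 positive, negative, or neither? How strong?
Points are positively correlated; strong (|r| ≈ 1.0).

positive, strong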